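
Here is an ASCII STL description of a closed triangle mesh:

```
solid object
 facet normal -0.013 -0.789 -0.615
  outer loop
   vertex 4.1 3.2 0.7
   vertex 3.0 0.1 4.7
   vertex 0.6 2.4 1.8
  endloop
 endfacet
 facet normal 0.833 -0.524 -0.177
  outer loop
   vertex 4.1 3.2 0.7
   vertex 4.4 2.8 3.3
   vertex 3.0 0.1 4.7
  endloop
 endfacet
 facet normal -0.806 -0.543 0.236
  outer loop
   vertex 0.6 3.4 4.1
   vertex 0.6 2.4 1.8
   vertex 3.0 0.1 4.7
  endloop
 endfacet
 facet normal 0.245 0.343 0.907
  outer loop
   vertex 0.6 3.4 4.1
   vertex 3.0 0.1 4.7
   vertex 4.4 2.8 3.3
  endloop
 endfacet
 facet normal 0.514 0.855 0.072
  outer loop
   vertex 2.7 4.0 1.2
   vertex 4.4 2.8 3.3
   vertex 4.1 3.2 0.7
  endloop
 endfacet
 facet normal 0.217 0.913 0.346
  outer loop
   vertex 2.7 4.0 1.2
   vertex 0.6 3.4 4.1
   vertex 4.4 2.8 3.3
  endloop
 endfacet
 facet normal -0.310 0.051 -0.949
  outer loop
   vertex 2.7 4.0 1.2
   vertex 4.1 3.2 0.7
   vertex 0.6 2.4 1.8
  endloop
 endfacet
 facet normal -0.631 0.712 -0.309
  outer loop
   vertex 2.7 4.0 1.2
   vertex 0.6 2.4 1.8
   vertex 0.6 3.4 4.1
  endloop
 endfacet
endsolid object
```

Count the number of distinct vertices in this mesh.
6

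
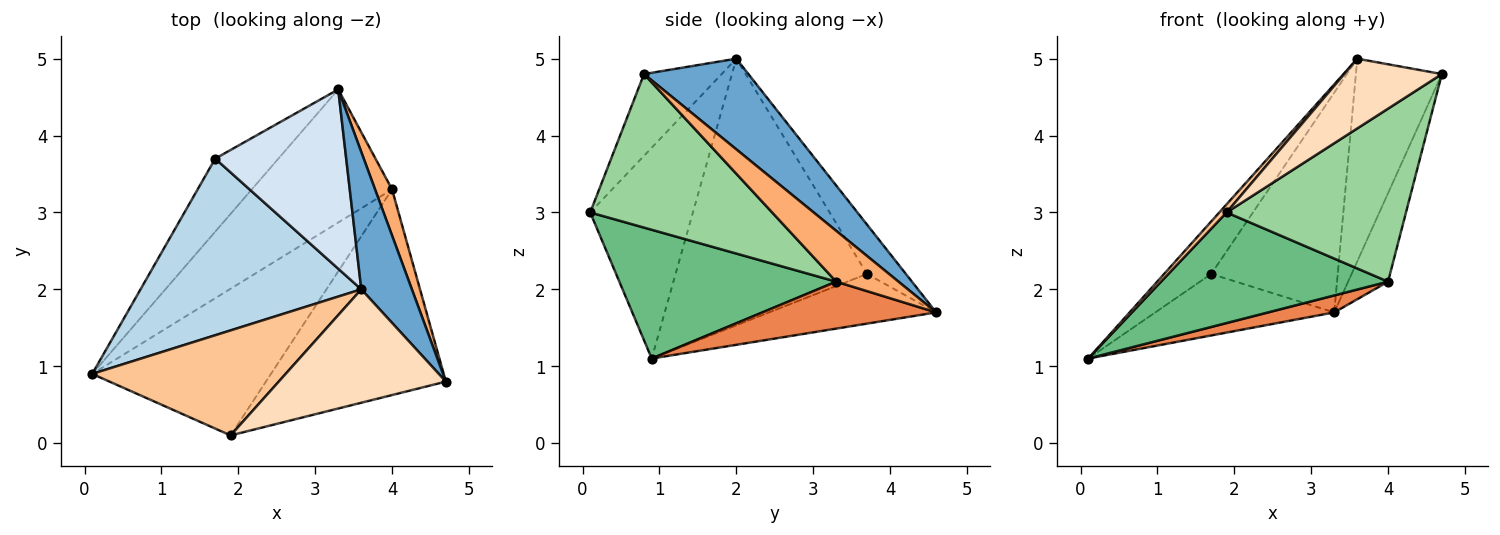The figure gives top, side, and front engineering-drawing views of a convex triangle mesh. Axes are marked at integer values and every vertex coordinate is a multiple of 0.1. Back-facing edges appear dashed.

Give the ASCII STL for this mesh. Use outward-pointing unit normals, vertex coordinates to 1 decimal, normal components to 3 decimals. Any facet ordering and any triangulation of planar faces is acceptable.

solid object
 facet normal 0.709 0.584 0.396
  outer loop
   vertex 3.6 2.0 5.0
   vertex 4.7 0.8 4.8
   vertex 3.3 4.6 1.7
  endloop
 endfacet
 facet normal -0.515 0.552 -0.656
  outer loop
   vertex 1.7 3.7 2.2
   vertex 3.3 4.6 1.7
   vertex 0.1 0.9 1.1
  endloop
 endfacet
 facet normal -0.757 0.186 0.627
  outer loop
   vertex 1.7 3.7 2.2
   vertex 0.1 0.9 1.1
   vertex 3.6 2.0 5.0
  endloop
 endfacet
 facet normal -0.232 0.754 0.615
  outer loop
   vertex 1.7 3.7 2.2
   vertex 3.6 2.0 5.0
   vertex 3.3 4.6 1.7
  endloop
 endfacet
 facet normal 0.315 -0.120 -0.941
  outer loop
   vertex 4.0 3.3 2.1
   vertex 0.1 0.9 1.1
   vertex 3.3 4.6 1.7
  endloop
 endfacet
 facet normal 0.810 0.520 0.271
  outer loop
   vertex 4.0 3.3 2.1
   vertex 3.3 4.6 1.7
   vertex 4.7 0.8 4.8
  endloop
 endfacet
 facet normal -0.736 -0.052 0.675
  outer loop
   vertex 1.9 0.1 3.0
   vertex 3.6 2.0 5.0
   vertex 0.1 0.9 1.1
  endloop
 endfacet
 facet normal -0.385 -0.484 0.786
  outer loop
   vertex 1.9 0.1 3.0
   vertex 4.7 0.8 4.8
   vertex 3.6 2.0 5.0
  endloop
 endfacet
 facet normal 0.499 -0.522 -0.692
  outer loop
   vertex 1.9 0.1 3.0
   vertex 0.1 0.9 1.1
   vertex 4.0 3.3 2.1
  endloop
 endfacet
 facet normal 0.547 -0.539 -0.641
  outer loop
   vertex 1.9 0.1 3.0
   vertex 4.0 3.3 2.1
   vertex 4.7 0.8 4.8
  endloop
 endfacet
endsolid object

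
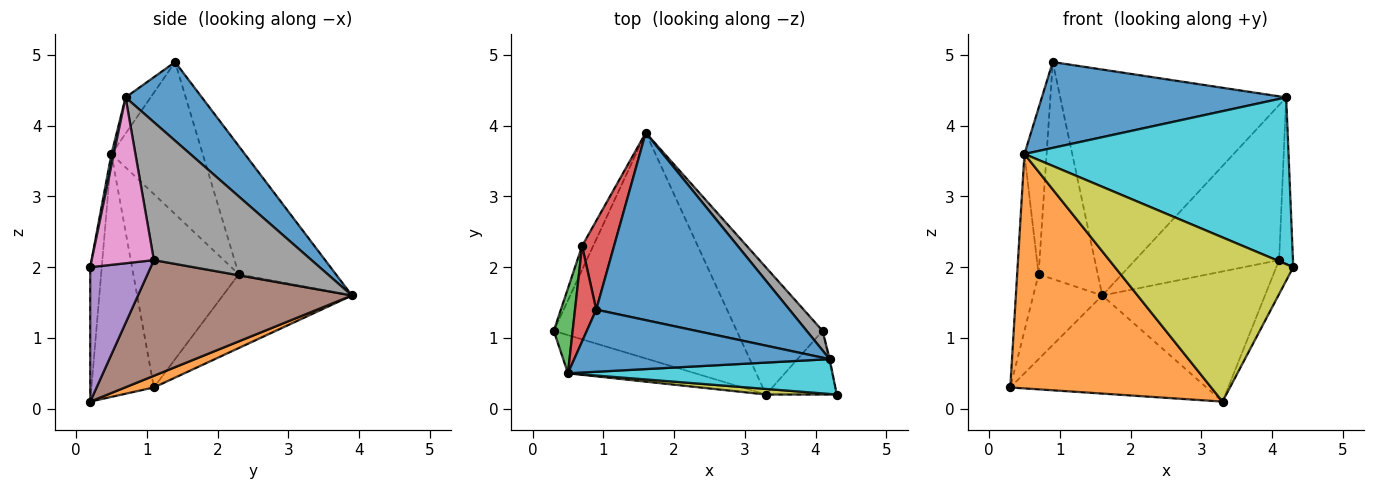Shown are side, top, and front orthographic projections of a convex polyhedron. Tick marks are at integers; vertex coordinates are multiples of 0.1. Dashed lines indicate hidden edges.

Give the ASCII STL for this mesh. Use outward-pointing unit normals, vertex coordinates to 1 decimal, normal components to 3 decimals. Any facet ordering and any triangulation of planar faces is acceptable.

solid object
 facet normal 0.252 0.745 0.618
  outer loop
   vertex 4.2 0.7 4.4
   vertex 1.6 3.9 1.6
   vertex 0.9 1.4 4.9
  endloop
 endfacet
 facet normal 0.058 0.398 -0.916
  outer loop
   vertex 3.3 0.2 0.1
   vertex 0.3 1.1 0.3
   vertex 1.6 3.9 1.6
  endloop
 endfacet
 facet normal -0.874 0.467 -0.132
  outer loop
   vertex 0.7 2.3 1.9
   vertex 1.6 3.9 1.6
   vertex 0.3 1.1 0.3
  endloop
 endfacet
 facet normal -0.835 0.509 0.208
  outer loop
   vertex 0.7 2.3 1.9
   vertex 0.9 1.4 4.9
   vertex 1.6 3.9 1.6
  endloop
 endfacet
 facet normal 0.859 0.241 -0.452
  outer loop
   vertex 4.1 1.1 2.1
   vertex 4.3 0.2 2.0
   vertex 3.3 0.2 0.1
  endloop
 endfacet
 facet normal 0.685 0.521 -0.509
  outer loop
   vertex 4.1 1.1 2.1
   vertex 3.3 0.2 0.1
   vertex 1.6 3.9 1.6
  endloop
 endfacet
 facet normal 0.976 0.217 -0.005
  outer loop
   vertex 4.1 1.1 2.1
   vertex 4.2 0.7 4.4
   vertex 4.3 0.2 2.0
  endloop
 endfacet
 facet normal 0.736 0.672 0.085
  outer loop
   vertex 4.1 1.1 2.1
   vertex 1.6 3.9 1.6
   vertex 4.2 0.7 4.4
  endloop
 endfacet
 facet normal -0.064 -0.997 0.034
  outer loop
   vertex 0.5 0.5 3.6
   vertex 3.3 0.2 0.1
   vertex 4.3 0.2 2.0
  endloop
 endfacet
 facet normal 0.009 -0.979 0.204
  outer loop
   vertex 0.5 0.5 3.6
   vertex 4.3 0.2 2.0
   vertex 4.2 0.7 4.4
  endloop
 endfacet
 facet normal -0.083 -0.807 0.584
  outer loop
   vertex 0.5 0.5 3.6
   vertex 4.2 0.7 4.4
   vertex 0.9 1.4 4.9
  endloop
 endfacet
 facet normal -0.293 -0.944 -0.154
  outer loop
   vertex 0.5 0.5 3.6
   vertex 0.3 1.1 0.3
   vertex 3.3 0.2 0.1
  endloop
 endfacet
 facet normal -0.976 0.198 0.095
  outer loop
   vertex 0.5 0.5 3.6
   vertex 0.7 2.3 1.9
   vertex 0.3 1.1 0.3
  endloop
 endfacet
 facet normal -0.963 0.234 0.134
  outer loop
   vertex 0.5 0.5 3.6
   vertex 0.9 1.4 4.9
   vertex 0.7 2.3 1.9
  endloop
 endfacet
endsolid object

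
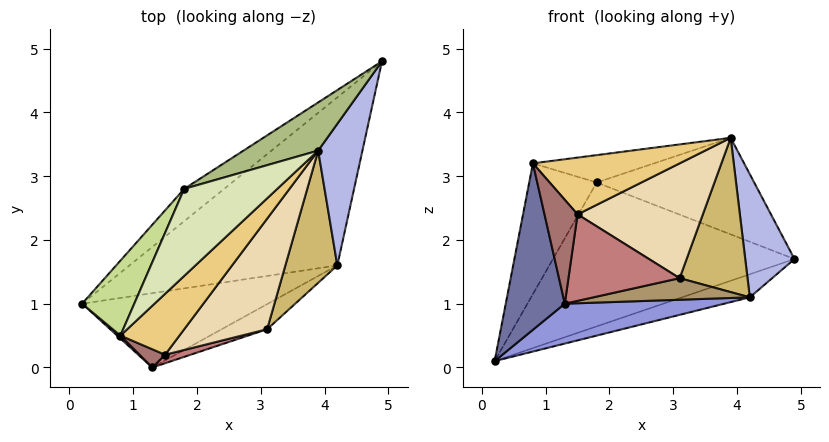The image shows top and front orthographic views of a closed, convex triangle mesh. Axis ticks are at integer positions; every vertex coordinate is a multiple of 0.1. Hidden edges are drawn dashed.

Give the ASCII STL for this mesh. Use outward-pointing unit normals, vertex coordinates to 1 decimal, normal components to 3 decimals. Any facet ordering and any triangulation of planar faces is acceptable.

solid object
 facet normal -0.678 -0.735 0.013
  outer loop
   vertex 0.8 0.5 3.2
   vertex 0.2 1.0 0.1
   vertex 1.3 0.0 1.0
  endloop
 endfacet
 facet normal 0.222 0.133 -0.966
  outer loop
   vertex 4.2 1.6 1.1
   vertex 0.2 1.0 0.1
   vertex 4.9 4.8 1.7
  endloop
 endfacet
 facet normal 0.280 -0.454 -0.846
  outer loop
   vertex 4.2 1.6 1.1
   vertex 1.3 0.0 1.0
   vertex 0.2 1.0 0.1
  endloop
 endfacet
 facet normal 0.920 -0.257 0.295
  outer loop
   vertex 4.2 1.6 1.1
   vertex 4.9 4.8 1.7
   vertex 3.9 3.4 3.6
  endloop
 endfacet
 facet normal -0.581 0.794 -0.178
  outer loop
   vertex 1.8 2.8 2.9
   vertex 4.9 4.8 1.7
   vertex 0.2 1.0 0.1
  endloop
 endfacet
 facet normal -0.375 0.830 0.414
  outer loop
   vertex 1.8 2.8 2.9
   vertex 3.9 3.4 3.6
   vertex 4.9 4.8 1.7
  endloop
 endfacet
 facet normal -0.879 0.413 0.237
  outer loop
   vertex 1.8 2.8 2.9
   vertex 0.2 1.0 0.1
   vertex 0.8 0.5 3.2
  endloop
 endfacet
 facet normal -0.374 0.278 0.885
  outer loop
   vertex 1.8 2.8 2.9
   vertex 0.8 0.5 3.2
   vertex 3.9 3.4 3.6
  endloop
 endfacet
 facet normal 0.360 -0.608 -0.707
  outer loop
   vertex 3.1 0.6 1.4
   vertex 1.3 0.0 1.0
   vertex 4.2 1.6 1.1
  endloop
 endfacet
 facet normal 0.655 -0.573 0.492
  outer loop
   vertex 3.1 0.6 1.4
   vertex 4.2 1.6 1.1
   vertex 3.9 3.4 3.6
  endloop
 endfacet
 facet normal 0.478 -0.599 0.643
  outer loop
   vertex 1.5 0.2 2.4
   vertex 3.9 3.4 3.6
   vertex 0.8 0.5 3.2
  endloop
 endfacet
 facet normal 0.523 -0.614 0.591
  outer loop
   vertex 1.5 0.2 2.4
   vertex 3.1 0.6 1.4
   vertex 3.9 3.4 3.6
  endloop
 endfacet
 facet normal -0.219 -0.961 0.169
  outer loop
   vertex 1.5 0.2 2.4
   vertex 0.8 0.5 3.2
   vertex 1.3 0.0 1.0
  endloop
 endfacet
 facet normal 0.296 -0.951 0.093
  outer loop
   vertex 1.5 0.2 2.4
   vertex 1.3 0.0 1.0
   vertex 3.1 0.6 1.4
  endloop
 endfacet
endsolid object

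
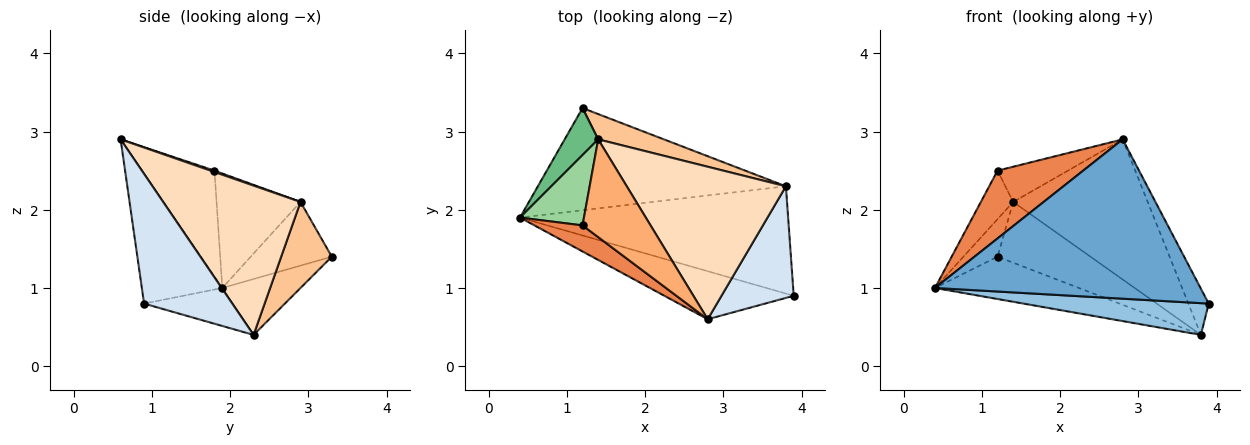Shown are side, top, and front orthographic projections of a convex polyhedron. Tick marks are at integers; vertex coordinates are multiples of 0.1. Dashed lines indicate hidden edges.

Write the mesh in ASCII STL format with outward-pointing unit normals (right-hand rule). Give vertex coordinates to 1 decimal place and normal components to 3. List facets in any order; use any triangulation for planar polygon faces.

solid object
 facet normal -0.279 -0.920 -0.277
  outer loop
   vertex 2.8 0.6 2.9
   vertex 0.4 1.9 1.0
   vertex 3.9 0.9 0.8
  endloop
 endfacet
 facet normal -0.135 -0.281 -0.950
  outer loop
   vertex 3.8 2.3 0.4
   vertex 3.9 0.9 0.8
   vertex 0.4 1.9 1.0
  endloop
 endfacet
 facet normal -0.204 0.375 -0.904
  outer loop
   vertex 3.8 2.3 0.4
   vertex 0.4 1.9 1.0
   vertex 1.2 3.3 1.4
  endloop
 endfacet
 facet normal 0.857 0.197 0.477
  outer loop
   vertex 3.8 2.3 0.4
   vertex 2.8 0.6 2.9
   vertex 3.9 0.9 0.8
  endloop
 endfacet
 facet normal -0.620 -0.732 0.282
  outer loop
   vertex 1.2 1.8 2.5
   vertex 0.4 1.9 1.0
   vertex 2.8 0.6 2.9
  endloop
 endfacet
 facet normal 0.019 0.339 0.941
  outer loop
   vertex 1.4 2.9 2.1
   vertex 1.2 1.8 2.5
   vertex 2.8 0.6 2.9
  endloop
 endfacet
 facet normal 0.449 0.825 0.343
  outer loop
   vertex 1.4 2.9 2.1
   vertex 3.8 2.3 0.4
   vertex 1.2 3.3 1.4
  endloop
 endfacet
 facet normal 0.568 0.557 0.606
  outer loop
   vertex 1.4 2.9 2.1
   vertex 2.8 0.6 2.9
   vertex 3.8 2.3 0.4
  endloop
 endfacet
 facet normal -0.829 0.349 0.436
  outer loop
   vertex 1.4 2.9 2.1
   vertex 1.2 3.3 1.4
   vertex 0.4 1.9 1.0
  endloop
 endfacet
 facet normal -0.827 0.319 0.463
  outer loop
   vertex 1.4 2.9 2.1
   vertex 0.4 1.9 1.0
   vertex 1.2 1.8 2.5
  endloop
 endfacet
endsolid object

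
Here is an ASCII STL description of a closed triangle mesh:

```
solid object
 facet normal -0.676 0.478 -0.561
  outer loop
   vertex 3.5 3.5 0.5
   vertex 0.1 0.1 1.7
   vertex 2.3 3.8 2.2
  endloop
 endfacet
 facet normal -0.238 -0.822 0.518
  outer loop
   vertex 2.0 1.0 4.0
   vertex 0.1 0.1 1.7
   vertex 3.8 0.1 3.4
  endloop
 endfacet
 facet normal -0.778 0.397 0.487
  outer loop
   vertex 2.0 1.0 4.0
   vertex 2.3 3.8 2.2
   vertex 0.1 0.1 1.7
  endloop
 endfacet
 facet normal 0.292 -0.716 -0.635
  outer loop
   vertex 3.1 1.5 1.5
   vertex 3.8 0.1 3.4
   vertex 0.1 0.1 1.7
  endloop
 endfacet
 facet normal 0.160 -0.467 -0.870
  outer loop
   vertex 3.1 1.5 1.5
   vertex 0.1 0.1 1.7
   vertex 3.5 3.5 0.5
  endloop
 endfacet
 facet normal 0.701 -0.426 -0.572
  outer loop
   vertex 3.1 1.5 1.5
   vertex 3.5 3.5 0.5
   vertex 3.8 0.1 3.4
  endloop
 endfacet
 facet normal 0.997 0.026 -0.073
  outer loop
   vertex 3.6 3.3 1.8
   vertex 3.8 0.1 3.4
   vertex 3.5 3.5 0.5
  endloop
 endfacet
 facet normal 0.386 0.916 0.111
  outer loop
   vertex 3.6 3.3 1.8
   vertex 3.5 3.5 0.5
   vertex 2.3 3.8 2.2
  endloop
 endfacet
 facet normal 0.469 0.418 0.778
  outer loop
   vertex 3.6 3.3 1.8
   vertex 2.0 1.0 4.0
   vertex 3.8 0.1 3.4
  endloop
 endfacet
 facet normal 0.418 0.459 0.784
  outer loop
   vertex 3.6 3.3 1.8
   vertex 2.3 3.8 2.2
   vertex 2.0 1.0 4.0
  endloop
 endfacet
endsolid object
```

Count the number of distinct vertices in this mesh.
7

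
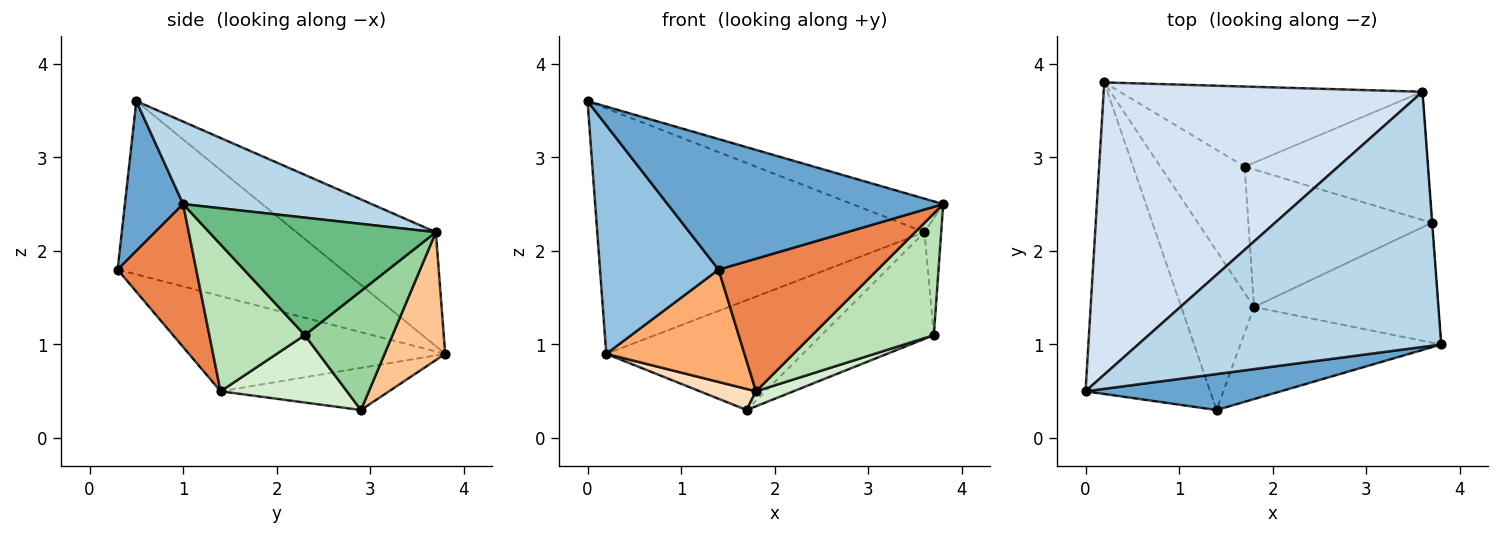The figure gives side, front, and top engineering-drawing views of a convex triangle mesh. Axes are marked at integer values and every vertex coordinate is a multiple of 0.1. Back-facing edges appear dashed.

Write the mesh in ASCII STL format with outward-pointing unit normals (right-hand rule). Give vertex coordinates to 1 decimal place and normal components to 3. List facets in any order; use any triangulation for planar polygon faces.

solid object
 facet normal 0.200 -0.945 0.260
  outer loop
   vertex 1.4 0.3 1.8
   vertex 3.8 1.0 2.5
   vertex 0.0 0.5 3.6
  endloop
 endfacet
 facet normal -0.746 -0.394 -0.537
  outer loop
   vertex 1.4 0.3 1.8
   vertex 0.0 0.5 3.6
   vertex 0.2 3.8 0.9
  endloop
 endfacet
 facet normal 0.261 0.126 0.957
  outer loop
   vertex 3.6 3.7 2.2
   vertex 0.0 0.5 3.6
   vertex 3.8 1.0 2.5
  endloop
 endfacet
 facet normal -0.264 0.620 0.739
  outer loop
   vertex 3.6 3.7 2.2
   vertex 0.2 3.8 0.9
   vertex 0.0 0.5 3.6
  endloop
 endfacet
 facet normal 0.376 -0.761 -0.528
  outer loop
   vertex 1.8 1.4 0.5
   vertex 3.8 1.0 2.5
   vertex 1.4 0.3 1.8
  endloop
 endfacet
 facet normal -0.730 -0.394 -0.558
  outer loop
   vertex 1.8 1.4 0.5
   vertex 1.4 0.3 1.8
   vertex 0.2 3.8 0.9
  endloop
 endfacet
 facet normal 0.242 0.784 -0.572
  outer loop
   vertex 1.7 2.9 0.3
   vertex 0.2 3.8 0.9
   vertex 3.6 3.7 2.2
  endloop
 endfacet
 facet normal -0.442 -0.147 -0.885
  outer loop
   vertex 1.7 2.9 0.3
   vertex 1.8 1.4 0.5
   vertex 0.2 3.8 0.9
  endloop
 endfacet
 facet normal 0.997 0.074 -0.003
  outer loop
   vertex 3.7 2.3 1.1
   vertex 3.6 3.7 2.2
   vertex 3.8 1.0 2.5
  endloop
 endfacet
 facet normal 0.447 0.572 -0.688
  outer loop
   vertex 3.7 2.3 1.1
   vertex 1.7 2.9 0.3
   vertex 3.6 3.7 2.2
  endloop
 endfacet
 facet normal 0.488 -0.622 -0.612
  outer loop
   vertex 3.7 2.3 1.1
   vertex 3.8 1.0 2.5
   vertex 1.8 1.4 0.5
  endloop
 endfacet
 facet normal 0.343 -0.102 -0.934
  outer loop
   vertex 3.7 2.3 1.1
   vertex 1.8 1.4 0.5
   vertex 1.7 2.9 0.3
  endloop
 endfacet
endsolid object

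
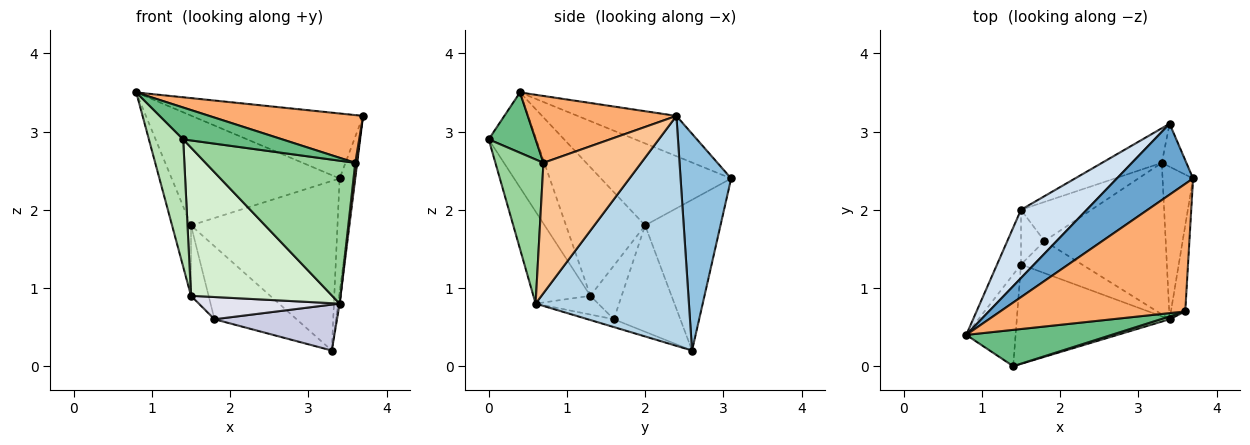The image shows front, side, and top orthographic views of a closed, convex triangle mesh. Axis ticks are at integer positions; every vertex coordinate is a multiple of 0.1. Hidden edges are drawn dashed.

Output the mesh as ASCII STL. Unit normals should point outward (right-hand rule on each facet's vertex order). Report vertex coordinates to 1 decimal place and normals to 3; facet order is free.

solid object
 facet normal -0.363 0.629 0.687
  outer loop
   vertex 3.4 3.1 2.4
   vertex 0.8 0.4 3.5
   vertex 3.7 2.4 3.2
  endloop
 endfacet
 facet normal 0.952 0.285 -0.108
  outer loop
   vertex 3.3 2.6 0.2
   vertex 3.4 3.1 2.4
   vertex 3.7 2.4 3.2
  endloop
 endfacet
 facet normal 0.991 0.010 -0.131
  outer loop
   vertex 3.4 0.6 0.8
   vertex 3.3 2.6 0.2
   vertex 3.7 2.4 3.2
  endloop
 endfacet
 facet normal -0.550 0.709 0.441
  outer loop
   vertex 1.5 2.0 1.8
   vertex 0.8 0.4 3.5
   vertex 3.4 3.1 2.4
  endloop
 endfacet
 facet normal -0.450 0.875 -0.178
  outer loop
   vertex 1.5 2.0 1.8
   vertex 3.4 3.1 2.4
   vertex 3.3 2.6 0.2
  endloop
 endfacet
 facet normal 0.321 -0.332 0.887
  outer loop
   vertex 3.6 0.7 2.6
   vertex 3.7 2.4 3.2
   vertex 0.8 0.4 3.5
  endloop
 endfacet
 facet normal 0.994 -0.020 -0.109
  outer loop
   vertex 3.6 0.7 2.6
   vertex 3.4 0.6 0.8
   vertex 3.7 2.4 3.2
  endloop
 endfacet
 facet normal -0.957 0.229 -0.178
  outer loop
   vertex 1.5 1.3 0.9
   vertex 0.8 0.4 3.5
   vertex 1.5 2.0 1.8
  endloop
 endfacet
 facet normal 0.298 -0.629 0.718
  outer loop
   vertex 1.4 0.0 2.9
   vertex 3.6 0.7 2.6
   vertex 0.8 0.4 3.5
  endloop
 endfacet
 facet normal 0.305 -0.952 0.019
  outer loop
   vertex 1.4 0.0 2.9
   vertex 3.4 0.6 0.8
   vertex 3.6 0.7 2.6
  endloop
 endfacet
 facet normal -0.747 -0.539 -0.388
  outer loop
   vertex 1.4 0.0 2.9
   vertex 0.8 0.4 3.5
   vertex 1.5 1.3 0.9
  endloop
 endfacet
 facet normal -0.318 -0.788 -0.528
  outer loop
   vertex 1.4 0.0 2.9
   vertex 1.5 1.3 0.9
   vertex 3.4 0.6 0.8
  endloop
 endfacet
 facet normal -0.581 0.718 -0.384
  outer loop
   vertex 1.8 1.6 0.6
   vertex 1.5 2.0 1.8
   vertex 3.3 2.6 0.2
  endloop
 endfacet
 facet normal -0.814 0.458 -0.356
  outer loop
   vertex 1.8 1.6 0.6
   vertex 1.5 1.3 0.9
   vertex 1.5 2.0 1.8
  endloop
 endfacet
 facet normal -0.062 -0.290 -0.955
  outer loop
   vertex 1.8 1.6 0.6
   vertex 3.3 2.6 0.2
   vertex 3.4 0.6 0.8
  endloop
 endfacet
 facet normal -0.245 -0.552 -0.797
  outer loop
   vertex 1.8 1.6 0.6
   vertex 3.4 0.6 0.8
   vertex 1.5 1.3 0.9
  endloop
 endfacet
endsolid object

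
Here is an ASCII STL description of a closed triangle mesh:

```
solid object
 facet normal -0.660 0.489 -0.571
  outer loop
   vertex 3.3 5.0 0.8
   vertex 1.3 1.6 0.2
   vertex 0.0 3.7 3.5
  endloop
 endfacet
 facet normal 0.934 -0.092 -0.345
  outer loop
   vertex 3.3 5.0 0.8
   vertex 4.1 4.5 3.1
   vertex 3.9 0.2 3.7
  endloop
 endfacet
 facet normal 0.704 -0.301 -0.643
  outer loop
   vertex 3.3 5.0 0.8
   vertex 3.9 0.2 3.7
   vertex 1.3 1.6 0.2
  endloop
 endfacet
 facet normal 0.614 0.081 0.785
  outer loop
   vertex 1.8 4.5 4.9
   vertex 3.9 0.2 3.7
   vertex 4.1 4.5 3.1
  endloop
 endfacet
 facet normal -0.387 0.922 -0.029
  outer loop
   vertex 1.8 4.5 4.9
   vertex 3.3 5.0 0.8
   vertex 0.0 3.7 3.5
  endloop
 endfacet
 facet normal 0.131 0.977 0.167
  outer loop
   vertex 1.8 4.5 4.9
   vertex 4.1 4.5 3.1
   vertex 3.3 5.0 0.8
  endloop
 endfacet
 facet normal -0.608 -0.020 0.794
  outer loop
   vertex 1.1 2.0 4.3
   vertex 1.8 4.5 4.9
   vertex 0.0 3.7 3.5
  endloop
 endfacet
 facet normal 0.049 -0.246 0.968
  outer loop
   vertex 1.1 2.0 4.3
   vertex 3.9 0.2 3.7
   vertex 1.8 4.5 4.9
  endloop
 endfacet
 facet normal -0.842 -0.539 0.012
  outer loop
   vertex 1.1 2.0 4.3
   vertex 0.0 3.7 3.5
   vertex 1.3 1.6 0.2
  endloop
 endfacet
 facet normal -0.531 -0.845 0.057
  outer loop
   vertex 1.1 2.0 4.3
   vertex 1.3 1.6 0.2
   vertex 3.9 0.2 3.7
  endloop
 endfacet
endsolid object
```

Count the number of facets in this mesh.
10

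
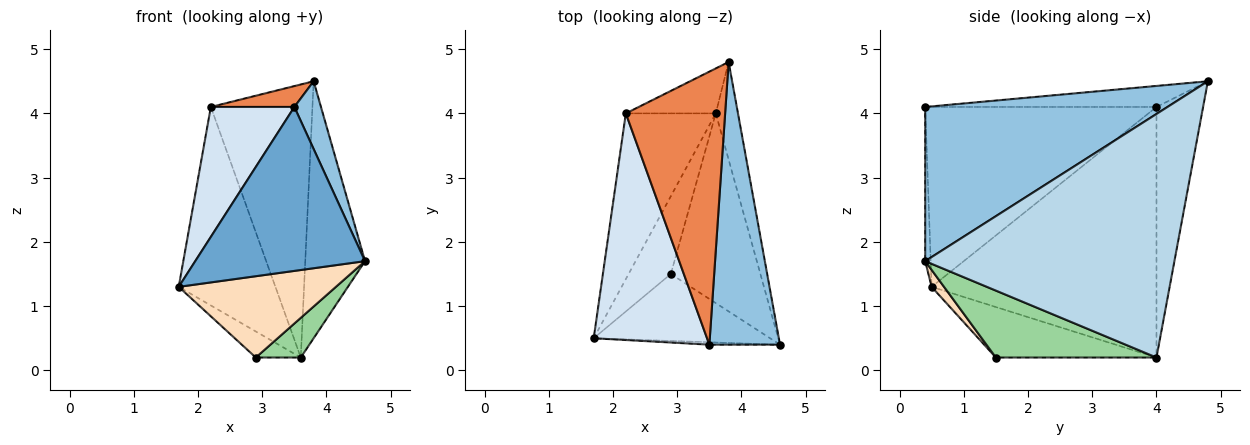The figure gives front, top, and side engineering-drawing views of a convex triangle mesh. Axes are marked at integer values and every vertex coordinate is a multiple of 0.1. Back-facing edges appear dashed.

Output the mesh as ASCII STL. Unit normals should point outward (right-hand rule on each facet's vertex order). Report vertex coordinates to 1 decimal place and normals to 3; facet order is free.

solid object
 facet normal -0.032 -0.999 -0.015
  outer loop
   vertex 3.5 0.4 4.1
   vertex 1.7 0.5 1.3
   vertex 4.6 0.4 1.7
  endloop
 endfacet
 facet normal 0.905 -0.099 0.415
  outer loop
   vertex 3.5 0.4 4.1
   vertex 4.6 0.4 1.7
   vertex 3.8 4.8 4.5
  endloop
 endfacet
 facet normal 0.969 0.232 -0.088
  outer loop
   vertex 3.6 4.0 0.2
   vertex 3.8 4.8 4.5
   vertex 4.6 0.4 1.7
  endloop
 endfacet
 facet normal -0.809 -0.292 0.510
  outer loop
   vertex 2.2 4.0 4.1
   vertex 1.7 0.5 1.3
   vertex 3.5 0.4 4.1
  endloop
 endfacet
 facet normal -0.207 -0.075 0.976
  outer loop
   vertex 2.2 4.0 4.1
   vertex 3.5 0.4 4.1
   vertex 3.8 4.8 4.5
  endloop
 endfacet
 facet normal -0.872 0.375 -0.313
  outer loop
   vertex 2.2 4.0 4.1
   vertex 3.6 4.0 0.2
   vertex 1.7 0.5 1.3
  endloop
 endfacet
 facet normal -0.412 0.899 -0.148
  outer loop
   vertex 2.2 4.0 4.1
   vertex 3.8 4.8 4.5
   vertex 3.6 4.0 0.2
  endloop
 endfacet
 facet normal 0.061 -0.771 -0.634
  outer loop
   vertex 2.9 1.5 0.2
   vertex 4.6 0.4 1.7
   vertex 1.7 0.5 1.3
  endloop
 endfacet
 facet normal -0.750 0.210 -0.627
  outer loop
   vertex 2.9 1.5 0.2
   vertex 1.7 0.5 1.3
   vertex 3.6 4.0 0.2
  endloop
 endfacet
 facet normal 0.590 -0.165 -0.790
  outer loop
   vertex 2.9 1.5 0.2
   vertex 3.6 4.0 0.2
   vertex 4.6 0.4 1.7
  endloop
 endfacet
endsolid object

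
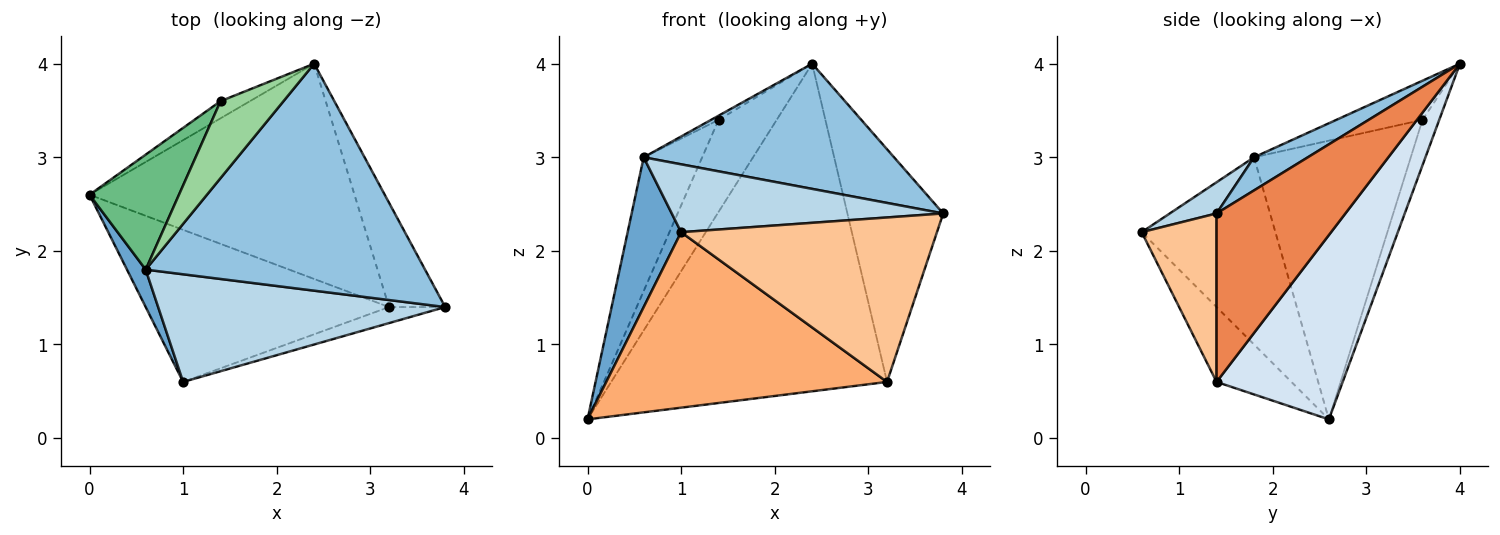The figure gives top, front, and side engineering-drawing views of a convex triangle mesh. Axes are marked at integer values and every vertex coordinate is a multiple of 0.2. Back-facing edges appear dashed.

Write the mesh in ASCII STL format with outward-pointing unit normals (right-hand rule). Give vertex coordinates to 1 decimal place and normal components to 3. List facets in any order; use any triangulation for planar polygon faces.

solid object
 facet normal -0.925 -0.370 0.092
  outer loop
   vertex 0.6 1.8 3.0
   vertex 0.0 2.6 0.2
   vertex 1.0 0.6 2.2
  endloop
 endfacet
 facet normal 0.103 -0.480 0.871
  outer loop
   vertex 0.6 1.8 3.0
   vertex 3.8 1.4 2.4
   vertex 2.4 4.0 4.0
  endloop
 endfacet
 facet normal 0.092 -0.531 0.842
  outer loop
   vertex 0.6 1.8 3.0
   vertex 1.0 0.6 2.2
   vertex 3.8 1.4 2.4
  endloop
 endfacet
 facet normal 0.357 0.781 -0.513
  outer loop
   vertex 3.2 1.4 0.6
   vertex 0.0 2.6 0.2
   vertex 2.4 4.0 4.0
  endloop
 endfacet
 facet normal 0.775 0.576 -0.258
  outer loop
   vertex 3.2 1.4 0.6
   vertex 2.4 4.0 4.0
   vertex 3.8 1.4 2.4
  endloop
 endfacet
 facet normal -0.198 -0.741 -0.642
  outer loop
   vertex 3.2 1.4 0.6
   vertex 1.0 0.6 2.2
   vertex 0.0 2.6 0.2
  endloop
 endfacet
 facet normal 0.280 -0.956 -0.093
  outer loop
   vertex 3.2 1.4 0.6
   vertex 3.8 1.4 2.4
   vertex 1.0 0.6 2.2
  endloop
 endfacet
 facet normal -0.273 0.946 -0.176
  outer loop
   vertex 1.4 3.6 3.4
   vertex 2.4 4.0 4.0
   vertex 0.0 2.6 0.2
  endloop
 endfacet
 facet normal -0.897 0.335 0.288
  outer loop
   vertex 1.4 3.6 3.4
   vertex 0.0 2.6 0.2
   vertex 0.6 1.8 3.0
  endloop
 endfacet
 facet normal -0.527 0.046 0.848
  outer loop
   vertex 1.4 3.6 3.4
   vertex 0.6 1.8 3.0
   vertex 2.4 4.0 4.0
  endloop
 endfacet
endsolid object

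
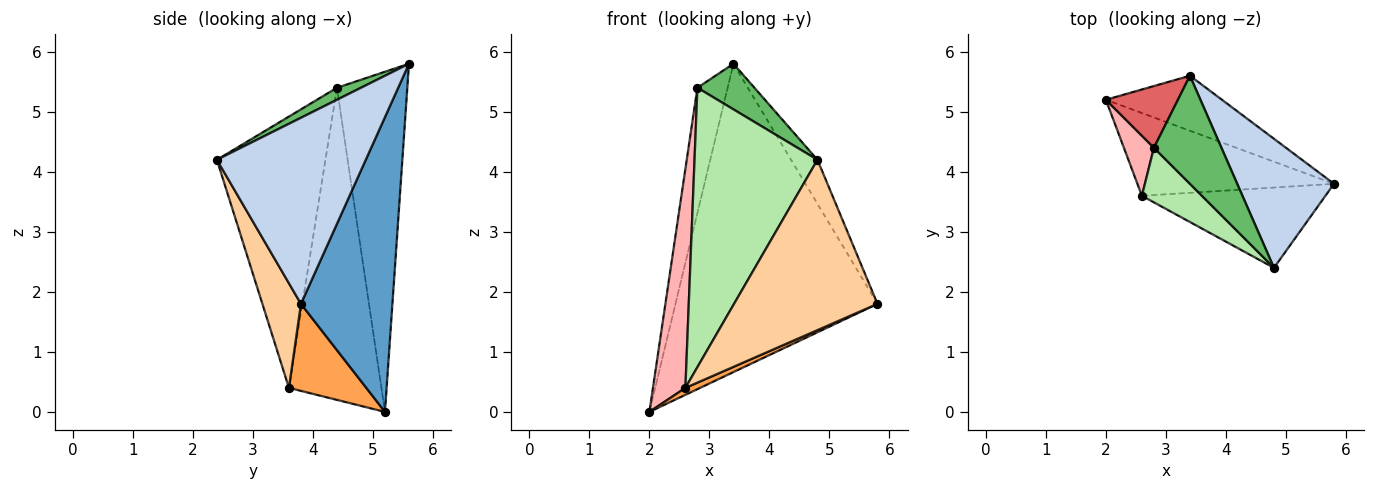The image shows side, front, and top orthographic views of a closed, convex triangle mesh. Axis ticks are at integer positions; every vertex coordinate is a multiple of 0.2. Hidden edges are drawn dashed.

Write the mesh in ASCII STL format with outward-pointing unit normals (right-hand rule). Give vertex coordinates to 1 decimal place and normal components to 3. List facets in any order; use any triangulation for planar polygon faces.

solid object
 facet normal 0.407 0.899 -0.160
  outer loop
   vertex 3.4 5.6 5.8
   vertex 5.8 3.8 1.8
   vertex 2.0 5.2 0.0
  endloop
 endfacet
 facet normal 0.876 0.155 0.456
  outer loop
   vertex 3.4 5.6 5.8
   vertex 4.8 2.4 4.2
   vertex 5.8 3.8 1.8
  endloop
 endfacet
 facet normal 0.404 -0.077 -0.912
  outer loop
   vertex 2.6 3.6 0.4
   vertex 2.0 5.2 0.0
   vertex 5.8 3.8 1.8
  endloop
 endfacet
 facet normal 0.236 -0.879 -0.414
  outer loop
   vertex 2.6 3.6 0.4
   vertex 5.8 3.8 1.8
   vertex 4.8 2.4 4.2
  endloop
 endfacet
 facet normal 0.162 -0.384 0.909
  outer loop
   vertex 2.8 4.4 5.4
   vertex 4.8 2.4 4.2
   vertex 3.4 5.6 5.8
  endloop
 endfacet
 facet normal -0.655 -0.742 0.145
  outer loop
   vertex 2.8 4.4 5.4
   vertex 2.6 3.6 0.4
   vertex 4.8 2.4 4.2
  endloop
 endfacet
 facet normal -0.902 0.387 0.191
  outer loop
   vertex 2.8 4.4 5.4
   vertex 3.4 5.6 5.8
   vertex 2.0 5.2 0.0
  endloop
 endfacet
 facet normal -0.940 -0.330 0.090
  outer loop
   vertex 2.8 4.4 5.4
   vertex 2.0 5.2 0.0
   vertex 2.6 3.6 0.4
  endloop
 endfacet
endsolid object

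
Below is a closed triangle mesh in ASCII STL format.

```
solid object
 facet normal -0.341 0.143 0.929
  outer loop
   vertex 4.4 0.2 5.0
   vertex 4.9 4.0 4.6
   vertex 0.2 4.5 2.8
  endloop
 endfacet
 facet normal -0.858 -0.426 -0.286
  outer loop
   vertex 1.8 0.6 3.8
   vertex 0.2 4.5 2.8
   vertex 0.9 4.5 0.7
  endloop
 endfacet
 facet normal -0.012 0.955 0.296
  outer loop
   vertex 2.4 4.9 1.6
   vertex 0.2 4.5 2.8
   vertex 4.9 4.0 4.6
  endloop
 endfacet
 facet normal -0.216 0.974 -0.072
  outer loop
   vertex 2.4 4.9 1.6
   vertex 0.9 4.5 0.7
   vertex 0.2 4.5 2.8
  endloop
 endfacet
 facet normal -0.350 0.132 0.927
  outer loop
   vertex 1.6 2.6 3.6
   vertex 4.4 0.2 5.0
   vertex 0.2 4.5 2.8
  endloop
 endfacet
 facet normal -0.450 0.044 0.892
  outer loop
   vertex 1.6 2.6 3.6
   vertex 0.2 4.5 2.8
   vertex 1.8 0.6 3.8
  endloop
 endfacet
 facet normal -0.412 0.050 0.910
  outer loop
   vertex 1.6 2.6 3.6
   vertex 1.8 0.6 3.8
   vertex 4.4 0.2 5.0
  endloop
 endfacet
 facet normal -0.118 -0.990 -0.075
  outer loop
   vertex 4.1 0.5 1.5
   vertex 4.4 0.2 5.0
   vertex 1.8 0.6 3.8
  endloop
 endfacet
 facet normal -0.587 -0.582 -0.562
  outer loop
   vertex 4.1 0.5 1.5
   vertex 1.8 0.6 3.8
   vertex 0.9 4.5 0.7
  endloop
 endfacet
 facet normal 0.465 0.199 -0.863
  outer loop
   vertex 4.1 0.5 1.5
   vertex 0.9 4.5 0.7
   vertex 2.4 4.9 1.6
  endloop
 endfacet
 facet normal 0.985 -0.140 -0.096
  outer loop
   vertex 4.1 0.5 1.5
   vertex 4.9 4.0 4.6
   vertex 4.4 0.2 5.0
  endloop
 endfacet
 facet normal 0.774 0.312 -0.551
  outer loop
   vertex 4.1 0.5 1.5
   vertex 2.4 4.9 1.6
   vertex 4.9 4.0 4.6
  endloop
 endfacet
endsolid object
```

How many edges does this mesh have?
18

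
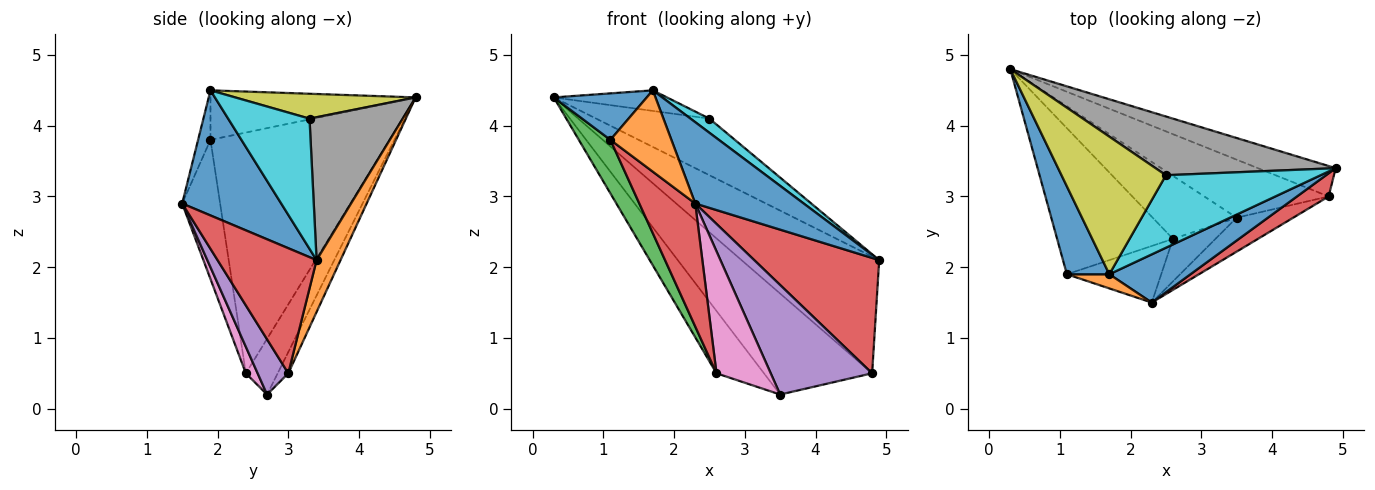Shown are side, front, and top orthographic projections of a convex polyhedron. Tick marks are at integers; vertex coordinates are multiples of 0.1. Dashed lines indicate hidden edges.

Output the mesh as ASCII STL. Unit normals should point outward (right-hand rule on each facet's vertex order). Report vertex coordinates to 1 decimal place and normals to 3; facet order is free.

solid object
 facet normal 0.618 -0.677 0.401
  outer loop
   vertex 1.7 1.9 4.5
   vertex 2.3 1.5 2.9
   vertex 4.9 3.4 2.1
  endloop
 endfacet
 facet normal 0.166 0.954 -0.249
  outer loop
   vertex 4.8 3.0 0.5
   vertex 0.3 4.8 4.4
   vertex 4.9 3.4 2.1
  endloop
 endfacet
 facet normal -0.085 0.864 -0.497
  outer loop
   vertex 4.8 3.0 0.5
   vertex 3.5 2.7 0.2
   vertex 0.3 4.8 4.4
  endloop
 endfacet
 facet normal 0.614 -0.774 0.155
  outer loop
   vertex 4.8 3.0 0.5
   vertex 4.9 3.4 2.1
   vertex 2.3 1.5 2.9
  endloop
 endfacet
 facet normal 0.277 -0.918 -0.285
  outer loop
   vertex 4.8 3.0 0.5
   vertex 2.3 1.5 2.9
   vertex 3.5 2.7 0.2
  endloop
 endfacet
 facet normal -0.426 0.636 -0.643
  outer loop
   vertex 2.6 2.4 0.5
   vertex 0.3 4.8 4.4
   vertex 3.5 2.7 0.2
  endloop
 endfacet
 facet normal 0.201 -0.925 -0.322
  outer loop
   vertex 2.6 2.4 0.5
   vertex 3.5 2.7 0.2
   vertex 2.3 1.5 2.9
  endloop
 endfacet
 facet normal 0.496 0.602 0.625
  outer loop
   vertex 2.5 3.3 4.1
   vertex 4.9 3.4 2.1
   vertex 0.3 4.8 4.4
  endloop
 endfacet
 facet normal 0.229 0.144 0.963
  outer loop
   vertex 2.5 3.3 4.1
   vertex 0.3 4.8 4.4
   vertex 1.7 1.9 4.5
  endloop
 endfacet
 facet normal 0.637 -0.148 0.757
  outer loop
   vertex 2.5 3.3 4.1
   vertex 1.7 1.9 4.5
   vertex 4.9 3.4 2.1
  endloop
 endfacet
 facet normal -0.718 -0.325 0.615
  outer loop
   vertex 1.1 1.9 3.8
   vertex 1.7 1.9 4.5
   vertex 0.3 4.8 4.4
  endloop
 endfacet
 facet normal -0.196 -0.966 0.168
  outer loop
   vertex 1.1 1.9 3.8
   vertex 2.3 1.5 2.9
   vertex 1.7 1.9 4.5
  endloop
 endfacet
 facet normal -0.890 -0.157 -0.428
  outer loop
   vertex 1.1 1.9 3.8
   vertex 0.3 4.8 4.4
   vertex 2.6 2.4 0.5
  endloop
 endfacet
 facet normal -0.525 -0.774 -0.356
  outer loop
   vertex 1.1 1.9 3.8
   vertex 2.6 2.4 0.5
   vertex 2.3 1.5 2.9
  endloop
 endfacet
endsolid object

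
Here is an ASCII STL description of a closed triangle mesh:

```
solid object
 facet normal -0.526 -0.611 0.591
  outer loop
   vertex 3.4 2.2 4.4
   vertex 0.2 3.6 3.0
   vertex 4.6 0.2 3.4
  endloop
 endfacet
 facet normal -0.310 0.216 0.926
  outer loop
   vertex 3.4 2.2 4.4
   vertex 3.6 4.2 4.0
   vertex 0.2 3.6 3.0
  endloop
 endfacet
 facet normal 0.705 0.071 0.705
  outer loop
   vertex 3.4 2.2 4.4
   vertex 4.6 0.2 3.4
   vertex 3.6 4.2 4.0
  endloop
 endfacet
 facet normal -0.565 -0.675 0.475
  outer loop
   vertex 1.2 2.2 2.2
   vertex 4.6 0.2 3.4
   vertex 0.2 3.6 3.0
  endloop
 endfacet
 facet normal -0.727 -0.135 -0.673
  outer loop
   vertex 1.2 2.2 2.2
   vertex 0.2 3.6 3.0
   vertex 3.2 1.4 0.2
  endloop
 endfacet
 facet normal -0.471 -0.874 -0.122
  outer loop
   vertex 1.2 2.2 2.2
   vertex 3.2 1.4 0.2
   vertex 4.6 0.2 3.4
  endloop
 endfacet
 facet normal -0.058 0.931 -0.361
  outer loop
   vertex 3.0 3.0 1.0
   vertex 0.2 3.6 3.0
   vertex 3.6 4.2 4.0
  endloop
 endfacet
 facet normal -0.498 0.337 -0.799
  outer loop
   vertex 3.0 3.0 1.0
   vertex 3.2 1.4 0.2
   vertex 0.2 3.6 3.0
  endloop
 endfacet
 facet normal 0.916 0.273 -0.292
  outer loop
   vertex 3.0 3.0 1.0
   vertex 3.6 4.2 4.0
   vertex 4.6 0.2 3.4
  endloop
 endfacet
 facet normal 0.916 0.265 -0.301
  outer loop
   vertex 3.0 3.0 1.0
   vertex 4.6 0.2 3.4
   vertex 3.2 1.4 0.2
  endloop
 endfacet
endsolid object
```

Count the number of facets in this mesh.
10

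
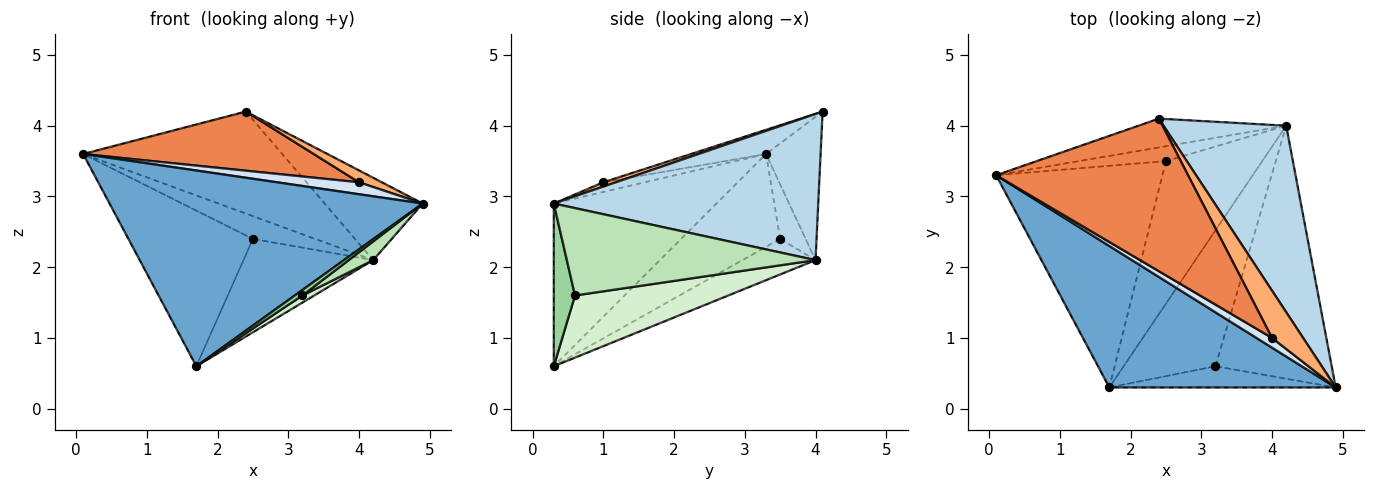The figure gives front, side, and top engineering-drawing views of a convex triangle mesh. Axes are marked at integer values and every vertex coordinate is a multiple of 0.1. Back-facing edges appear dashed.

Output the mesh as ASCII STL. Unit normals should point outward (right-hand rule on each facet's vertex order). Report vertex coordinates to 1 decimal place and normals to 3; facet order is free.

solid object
 facet normal -0.388 -0.747 0.540
  outer loop
   vertex 1.7 0.3 0.6
   vertex 4.9 0.3 2.9
   vertex 0.1 3.3 3.6
  endloop
 endfacet
 facet normal -0.255 0.930 -0.263
  outer loop
   vertex 4.2 4.0 2.1
   vertex 0.1 3.3 3.6
   vertex 2.4 4.1 4.2
  endloop
 endfacet
 facet normal 0.737 0.273 0.619
  outer loop
   vertex 4.2 4.0 2.1
   vertex 2.4 4.1 4.2
   vertex 4.9 0.3 2.9
  endloop
 endfacet
 facet normal -0.365 -0.722 0.588
  outer loop
   vertex 4.0 1.0 3.2
   vertex 0.1 3.3 3.6
   vertex 4.9 0.3 2.9
  endloop
 endfacet
 facet normal -0.117 -0.359 0.926
  outer loop
   vertex 4.0 1.0 3.2
   vertex 2.4 4.1 4.2
   vertex 0.1 3.3 3.6
  endloop
 endfacet
 facet normal 0.132 -0.242 0.961
  outer loop
   vertex 4.0 1.0 3.2
   vertex 4.9 0.3 2.9
   vertex 2.4 4.1 4.2
  endloop
 endfacet
 facet normal -0.416 0.523 -0.744
  outer loop
   vertex 2.5 3.5 2.4
   vertex 1.7 0.3 0.6
   vertex 0.1 3.3 3.6
  endloop
 endfacet
 facet normal -0.324 0.793 -0.516
  outer loop
   vertex 2.5 3.5 2.4
   vertex 0.1 3.3 3.6
   vertex 4.2 4.0 2.1
  endloop
 endfacet
 facet normal -0.295 0.523 -0.799
  outer loop
   vertex 2.5 3.5 2.4
   vertex 4.2 4.0 2.1
   vertex 1.7 0.3 0.6
  endloop
 endfacet
 facet normal 0.571 -0.207 -0.794
  outer loop
   vertex 3.2 0.6 1.6
   vertex 4.9 0.3 2.9
   vertex 1.7 0.3 0.6
  endloop
 endfacet
 facet normal 0.600 -0.059 -0.798
  outer loop
   vertex 3.2 0.6 1.6
   vertex 4.2 4.0 2.1
   vertex 4.9 0.3 2.9
  endloop
 endfacet
 facet normal 0.560 -0.043 -0.827
  outer loop
   vertex 3.2 0.6 1.6
   vertex 1.7 0.3 0.6
   vertex 4.2 4.0 2.1
  endloop
 endfacet
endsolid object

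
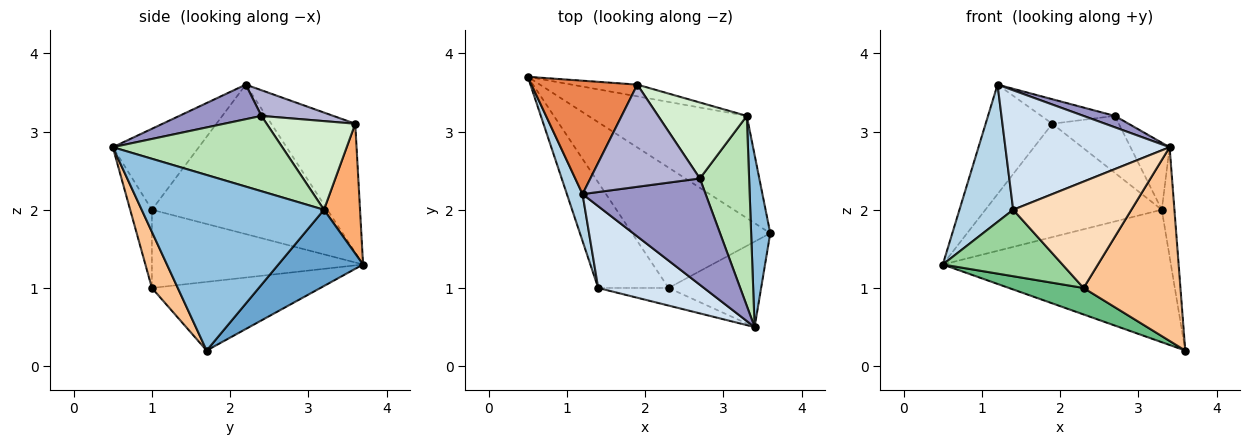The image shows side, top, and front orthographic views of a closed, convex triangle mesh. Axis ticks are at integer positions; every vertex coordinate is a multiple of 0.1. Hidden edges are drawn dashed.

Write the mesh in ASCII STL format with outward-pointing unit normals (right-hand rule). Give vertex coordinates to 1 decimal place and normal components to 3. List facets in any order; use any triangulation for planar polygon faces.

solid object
 facet normal 0.282 0.760 -0.586
  outer loop
   vertex 3.3 3.2 2.0
   vertex 3.6 1.7 0.2
   vertex 0.5 3.7 1.3
  endloop
 endfacet
 facet normal 0.992 0.069 0.108
  outer loop
   vertex 3.3 3.2 2.0
   vertex 3.4 0.5 2.8
   vertex 3.6 1.7 0.2
  endloop
 endfacet
 facet normal -0.951 -0.291 0.100
  outer loop
   vertex 1.4 1.0 2.0
   vertex 1.2 2.2 3.6
   vertex 0.5 3.7 1.3
  endloop
 endfacet
 facet normal -0.397 -0.757 0.518
  outer loop
   vertex 1.4 1.0 2.0
   vertex 3.4 0.5 2.8
   vertex 1.2 2.2 3.6
  endloop
 endfacet
 facet normal -0.659 0.523 0.541
  outer loop
   vertex 1.9 3.6 3.1
   vertex 0.5 3.7 1.3
   vertex 1.2 2.2 3.6
  endloop
 endfacet
 facet normal 0.199 0.975 -0.101
  outer loop
   vertex 1.9 3.6 3.1
   vertex 3.3 3.2 2.0
   vertex 0.5 3.7 1.3
  endloop
 endfacet
 facet normal 0.237 -0.889 -0.392
  outer loop
   vertex 2.3 1.0 1.0
   vertex 3.6 1.7 0.2
   vertex 3.4 0.5 2.8
  endloop
 endfacet
 facet normal -0.178 -0.971 -0.161
  outer loop
   vertex 2.3 1.0 1.0
   vertex 3.4 0.5 2.8
   vertex 1.4 1.0 2.0
  endloop
 endfacet
 facet normal -0.437 -0.193 -0.879
  outer loop
   vertex 2.3 1.0 1.0
   vertex 0.5 3.7 1.3
   vertex 3.6 1.7 0.2
  endloop
 endfacet
 facet normal -0.685 -0.388 -0.617
  outer loop
   vertex 2.3 1.0 1.0
   vertex 1.4 1.0 2.0
   vertex 0.5 3.7 1.3
  endloop
 endfacet
 facet normal 0.822 0.190 0.537
  outer loop
   vertex 2.7 2.4 3.2
   vertex 3.4 0.5 2.8
   vertex 3.3 3.2 2.0
  endloop
 endfacet
 facet normal 0.625 0.469 0.625
  outer loop
   vertex 2.7 2.4 3.2
   vertex 3.3 3.2 2.0
   vertex 1.9 3.6 3.1
  endloop
 endfacet
 facet normal 0.269 -0.102 0.958
  outer loop
   vertex 2.7 2.4 3.2
   vertex 1.2 2.2 3.6
   vertex 3.4 0.5 2.8
  endloop
 endfacet
 facet normal 0.223 0.227 0.948
  outer loop
   vertex 2.7 2.4 3.2
   vertex 1.9 3.6 3.1
   vertex 1.2 2.2 3.6
  endloop
 endfacet
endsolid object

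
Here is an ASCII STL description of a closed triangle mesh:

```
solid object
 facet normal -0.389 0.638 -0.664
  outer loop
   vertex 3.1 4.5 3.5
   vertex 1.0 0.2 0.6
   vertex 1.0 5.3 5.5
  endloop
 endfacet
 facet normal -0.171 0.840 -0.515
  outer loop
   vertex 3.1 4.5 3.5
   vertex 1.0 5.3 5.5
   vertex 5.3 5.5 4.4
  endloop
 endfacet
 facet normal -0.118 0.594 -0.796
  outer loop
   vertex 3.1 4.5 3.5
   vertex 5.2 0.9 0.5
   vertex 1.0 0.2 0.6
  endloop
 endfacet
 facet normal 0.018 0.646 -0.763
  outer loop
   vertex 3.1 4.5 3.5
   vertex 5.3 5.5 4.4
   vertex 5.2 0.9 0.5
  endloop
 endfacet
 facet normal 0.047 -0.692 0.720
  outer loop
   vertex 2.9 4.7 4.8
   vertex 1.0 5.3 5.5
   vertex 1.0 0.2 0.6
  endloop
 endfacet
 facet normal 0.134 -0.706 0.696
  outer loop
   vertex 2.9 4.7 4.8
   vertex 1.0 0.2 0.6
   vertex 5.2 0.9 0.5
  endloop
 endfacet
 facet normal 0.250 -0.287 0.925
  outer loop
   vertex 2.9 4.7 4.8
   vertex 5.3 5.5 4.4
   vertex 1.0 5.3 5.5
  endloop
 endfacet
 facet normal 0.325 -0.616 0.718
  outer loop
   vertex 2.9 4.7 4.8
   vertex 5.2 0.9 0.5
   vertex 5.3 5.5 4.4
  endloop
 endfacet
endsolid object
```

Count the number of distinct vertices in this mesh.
6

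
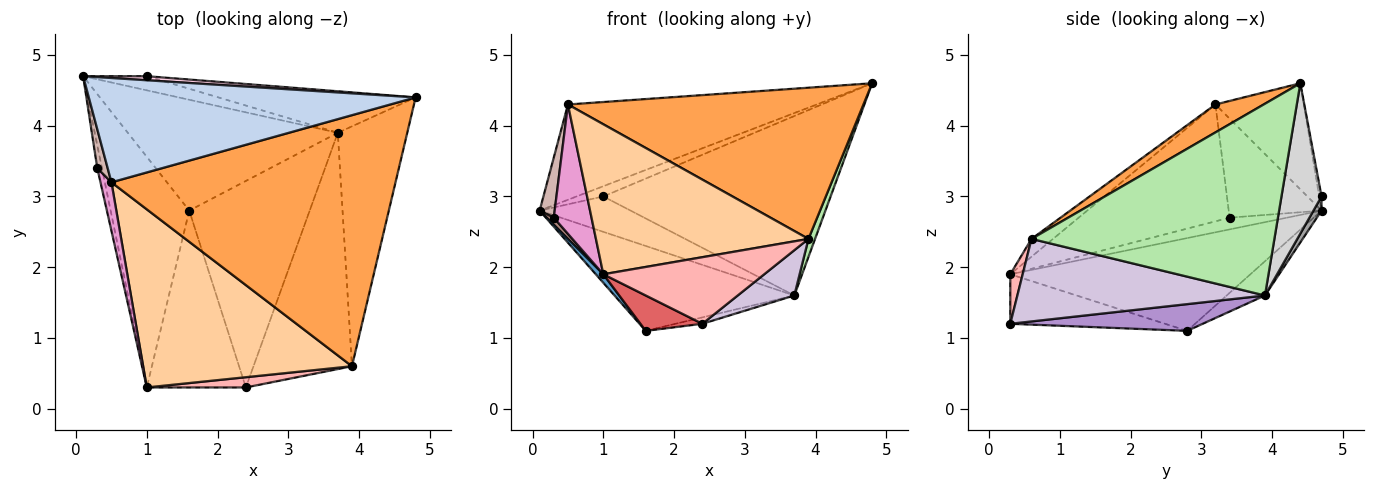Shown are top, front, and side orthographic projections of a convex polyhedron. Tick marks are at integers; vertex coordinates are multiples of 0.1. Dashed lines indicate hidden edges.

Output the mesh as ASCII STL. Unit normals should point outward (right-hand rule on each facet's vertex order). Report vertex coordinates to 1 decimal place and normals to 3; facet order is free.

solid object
 facet normal -0.763 -0.024 -0.646
  outer loop
   vertex 1.6 2.8 1.1
   vertex 1.0 0.3 1.9
   vertex 0.1 4.7 2.8
  endloop
 endfacet
 facet normal -0.233 0.656 0.718
  outer loop
   vertex 0.5 3.2 4.3
   vertex 4.8 4.4 4.6
   vertex 0.1 4.7 2.8
  endloop
 endfacet
 facet normal 0.084 -0.514 0.854
  outer loop
   vertex 0.5 3.2 4.3
   vertex 3.9 0.6 2.4
   vertex 4.8 4.4 4.6
  endloop
 endfacet
 facet normal -0.065 -0.643 0.763
  outer loop
   vertex 0.5 3.2 4.3
   vertex 1.0 0.3 1.9
   vertex 3.9 0.6 2.4
  endloop
 endfacet
 facet normal -0.128 0.603 -0.787
  outer loop
   vertex 3.7 3.9 1.6
   vertex 1.6 2.8 1.1
   vertex 0.1 4.7 2.8
  endloop
 endfacet
 facet normal 0.940 -0.026 -0.340
  outer loop
   vertex 3.7 3.9 1.6
   vertex 4.8 4.4 4.6
   vertex 3.9 0.6 2.4
  endloop
 endfacet
 facet normal -0.440 -0.176 -0.880
  outer loop
   vertex 2.4 0.3 1.2
   vertex 1.0 0.3 1.9
   vertex 1.6 2.8 1.1
  endloop
 endfacet
 facet normal 0.076 -0.986 0.152
  outer loop
   vertex 2.4 0.3 1.2
   vertex 3.9 0.6 2.4
   vertex 1.0 0.3 1.9
  endloop
 endfacet
 facet normal 0.216 0.030 -0.976
  outer loop
   vertex 2.4 0.3 1.2
   vertex 1.6 2.8 1.1
   vertex 3.7 3.9 1.6
  endloop
 endfacet
 facet normal 0.636 -0.145 -0.758
  outer loop
   vertex 2.4 0.3 1.2
   vertex 3.7 3.9 1.6
   vertex 3.9 0.6 2.4
  endloop
 endfacet
 facet normal -0.923 -0.114 -0.367
  outer loop
   vertex 0.3 3.4 2.7
   vertex 0.1 4.7 2.8
   vertex 1.0 0.3 1.9
  endloop
 endfacet
 facet normal -0.982 -0.159 0.103
  outer loop
   vertex 0.3 3.4 2.7
   vertex 0.5 3.2 4.3
   vertex 0.1 4.7 2.8
  endloop
 endfacet
 facet normal -0.966 -0.242 0.091
  outer loop
   vertex 0.3 3.4 2.7
   vertex 1.0 0.3 1.9
   vertex 0.5 3.2 4.3
  endloop
 endfacet
 facet normal -0.082 0.926 0.368
  outer loop
   vertex 1.0 4.7 3.0
   vertex 0.1 4.7 2.8
   vertex 4.8 4.4 4.6
  endloop
 endfacet
 facet normal 0.082 0.925 -0.370
  outer loop
   vertex 1.0 4.7 3.0
   vertex 3.7 3.9 1.6
   vertex 0.1 4.7 2.8
  endloop
 endfacet
 facet normal 0.169 0.960 -0.222
  outer loop
   vertex 1.0 4.7 3.0
   vertex 4.8 4.4 4.6
   vertex 3.7 3.9 1.6
  endloop
 endfacet
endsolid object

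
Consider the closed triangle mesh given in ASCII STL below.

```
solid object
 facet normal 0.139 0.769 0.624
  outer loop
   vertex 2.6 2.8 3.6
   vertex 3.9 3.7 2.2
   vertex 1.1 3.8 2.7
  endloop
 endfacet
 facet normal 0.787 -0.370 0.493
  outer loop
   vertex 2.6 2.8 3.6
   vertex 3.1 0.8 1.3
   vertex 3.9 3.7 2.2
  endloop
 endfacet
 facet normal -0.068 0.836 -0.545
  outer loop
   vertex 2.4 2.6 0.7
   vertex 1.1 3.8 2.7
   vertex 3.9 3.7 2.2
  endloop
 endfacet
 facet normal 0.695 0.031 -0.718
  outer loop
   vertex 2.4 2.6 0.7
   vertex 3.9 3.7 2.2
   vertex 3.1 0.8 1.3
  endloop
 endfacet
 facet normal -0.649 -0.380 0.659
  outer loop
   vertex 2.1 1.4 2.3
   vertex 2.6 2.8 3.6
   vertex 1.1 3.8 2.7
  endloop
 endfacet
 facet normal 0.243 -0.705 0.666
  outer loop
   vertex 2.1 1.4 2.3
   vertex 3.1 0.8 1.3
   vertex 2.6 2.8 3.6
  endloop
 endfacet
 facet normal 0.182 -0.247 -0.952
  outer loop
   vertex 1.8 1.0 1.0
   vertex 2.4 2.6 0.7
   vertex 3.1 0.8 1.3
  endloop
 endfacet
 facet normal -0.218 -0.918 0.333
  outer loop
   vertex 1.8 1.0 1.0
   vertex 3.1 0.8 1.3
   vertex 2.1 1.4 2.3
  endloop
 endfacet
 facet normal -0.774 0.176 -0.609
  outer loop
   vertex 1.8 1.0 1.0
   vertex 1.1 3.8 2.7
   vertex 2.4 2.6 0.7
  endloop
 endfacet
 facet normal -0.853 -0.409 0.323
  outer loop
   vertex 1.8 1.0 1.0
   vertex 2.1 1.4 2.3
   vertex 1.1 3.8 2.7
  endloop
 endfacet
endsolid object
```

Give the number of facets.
10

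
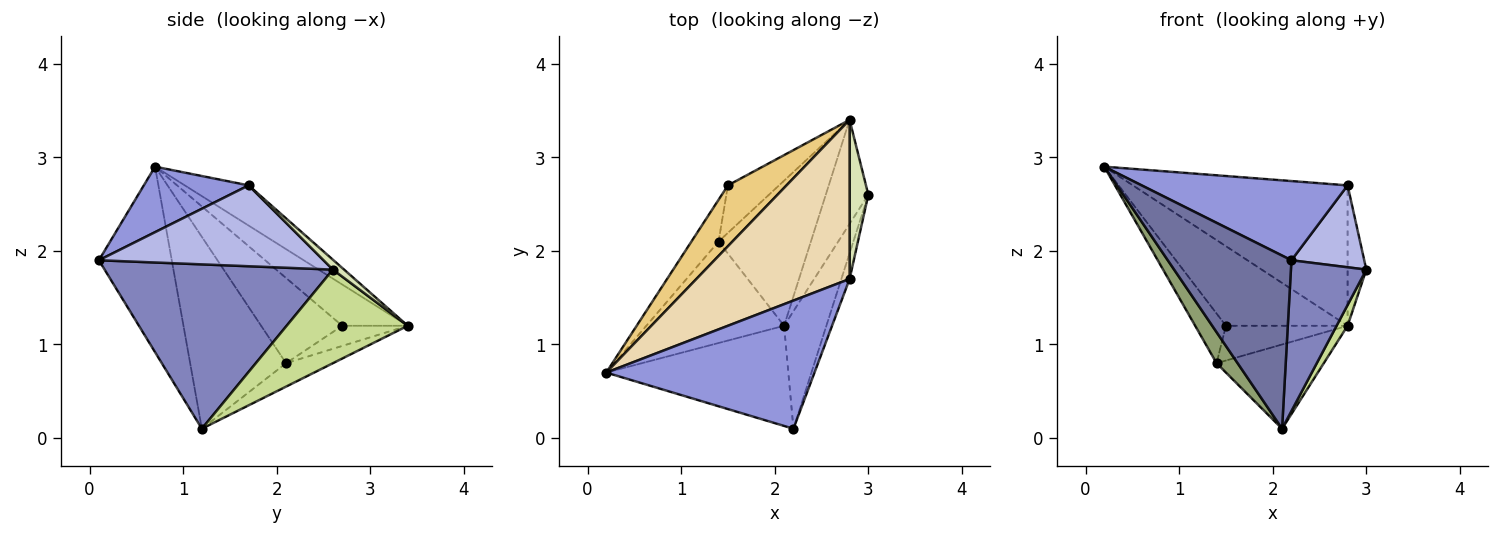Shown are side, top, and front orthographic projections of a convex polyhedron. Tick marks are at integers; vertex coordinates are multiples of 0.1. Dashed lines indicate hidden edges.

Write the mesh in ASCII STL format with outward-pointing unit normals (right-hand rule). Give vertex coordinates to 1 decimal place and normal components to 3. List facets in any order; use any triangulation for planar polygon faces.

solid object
 facet normal -0.454 -0.771 -0.446
  outer loop
   vertex 2.1 1.2 0.1
   vertex 2.2 0.1 1.9
   vertex 0.2 0.7 2.9
  endloop
 endfacet
 facet normal 0.922 -0.305 -0.237
  outer loop
   vertex 2.1 1.2 0.1
   vertex 3.0 2.6 1.8
   vertex 2.2 0.1 1.9
  endloop
 endfacet
 facet normal 0.259 -0.508 0.822
  outer loop
   vertex 2.8 1.7 2.7
   vertex 0.2 0.7 2.9
   vertex 2.2 0.1 1.9
  endloop
 endfacet
 facet normal 0.947 -0.307 -0.096
  outer loop
   vertex 2.8 1.7 2.7
   vertex 2.2 0.1 1.9
   vertex 3.0 2.6 1.8
  endloop
 endfacet
 facet normal -0.800 -0.176 -0.574
  outer loop
   vertex 1.4 2.1 0.8
   vertex 2.1 1.2 0.1
   vertex 0.2 0.7 2.9
  endloop
 endfacet
 facet normal -0.896 0.340 -0.286
  outer loop
   vertex 1.4 2.1 0.8
   vertex 0.2 0.7 2.9
   vertex 1.5 2.7 1.2
  endloop
 endfacet
 facet normal 0.907 -0.082 -0.412
  outer loop
   vertex 2.8 3.4 1.2
   vertex 3.0 2.6 1.8
   vertex 2.1 1.2 0.1
  endloop
 endfacet
 facet normal 0.369 0.615 0.697
  outer loop
   vertex 2.8 3.4 1.2
   vertex 2.8 1.7 2.7
   vertex 3.0 2.6 1.8
  endloop
 endfacet
 facet normal -0.214 0.490 -0.845
  outer loop
   vertex 2.8 3.4 1.2
   vertex 2.1 1.2 0.1
   vertex 1.4 2.1 0.8
  endloop
 endfacet
 facet normal -0.303 0.563 -0.769
  outer loop
   vertex 2.8 3.4 1.2
   vertex 1.4 2.1 0.8
   vertex 1.5 2.7 1.2
  endloop
 endfacet
 facet normal -0.393 0.730 0.559
  outer loop
   vertex 2.8 3.4 1.2
   vertex 1.5 2.7 1.2
   vertex 0.2 0.7 2.9
  endloop
 endfacet
 facet normal -0.193 0.649 0.736
  outer loop
   vertex 2.8 3.4 1.2
   vertex 0.2 0.7 2.9
   vertex 2.8 1.7 2.7
  endloop
 endfacet
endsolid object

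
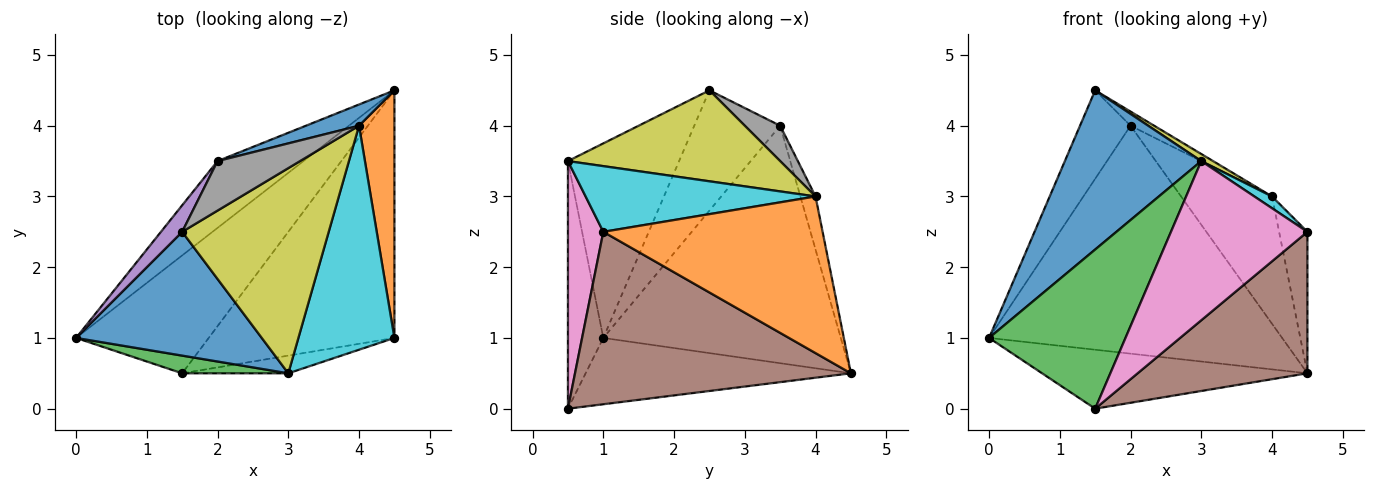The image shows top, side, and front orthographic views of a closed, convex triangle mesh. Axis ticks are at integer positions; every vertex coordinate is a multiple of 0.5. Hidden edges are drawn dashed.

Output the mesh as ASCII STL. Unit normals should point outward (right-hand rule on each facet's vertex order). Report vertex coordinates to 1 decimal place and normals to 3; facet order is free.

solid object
 facet normal -0.541 -0.664 0.516
  outer loop
   vertex 1.5 2.5 4.5
   vertex 0.0 1.0 1.0
   vertex 3.0 0.5 3.5
  endloop
 endfacet
 facet normal -0.408 0.408 -0.816
  outer loop
   vertex 1.5 0.5 0.0
   vertex 0.0 1.0 1.0
   vertex 4.5 4.5 0.5
  endloop
 endfacet
 facet normal -0.250 -0.962 0.107
  outer loop
   vertex 1.5 0.5 0.0
   vertex 3.0 0.5 3.5
   vertex 0.0 1.0 1.0
  endloop
 endfacet
 facet normal -0.614 0.758 -0.222
  outer loop
   vertex 2.0 3.5 4.0
   vertex 4.5 4.5 0.5
   vertex 0.0 1.0 1.0
  endloop
 endfacet
 facet normal -0.852 0.501 0.150
  outer loop
   vertex 2.0 3.5 4.0
   vertex 0.0 1.0 1.0
   vertex 1.5 2.5 4.5
  endloop
 endfacet
 facet normal 0.628 -0.386 -0.676
  outer loop
   vertex 4.5 1.0 2.5
   vertex 1.5 0.5 0.0
   vertex 4.5 4.5 0.5
  endloop
 endfacet
 facet normal 0.250 -0.962 -0.107
  outer loop
   vertex 4.5 1.0 2.5
   vertex 3.0 0.5 3.5
   vertex 1.5 0.5 0.0
  endloop
 endfacet
 facet normal 0.381 0.254 0.889
  outer loop
   vertex 4.0 4.0 3.0
   vertex 2.0 3.5 4.0
   vertex 1.5 2.5 4.5
  endloop
 endfacet
 facet normal 0.527 -0.029 0.849
  outer loop
   vertex 4.0 4.0 3.0
   vertex 1.5 2.5 4.5
   vertex 3.0 0.5 3.5
  endloop
 endfacet
 facet normal 0.564 -0.043 0.825
  outer loop
   vertex 4.0 4.0 3.0
   vertex 3.0 0.5 3.5
   vertex 4.5 1.0 2.5
  endloop
 endfacet
 facet normal -0.162 0.973 0.162
  outer loop
   vertex 4.0 4.0 3.0
   vertex 4.5 4.5 0.5
   vertex 2.0 3.5 4.0
  endloop
 endfacet
 facet normal 0.968 0.125 0.219
  outer loop
   vertex 4.0 4.0 3.0
   vertex 4.5 1.0 2.5
   vertex 4.5 4.5 0.5
  endloop
 endfacet
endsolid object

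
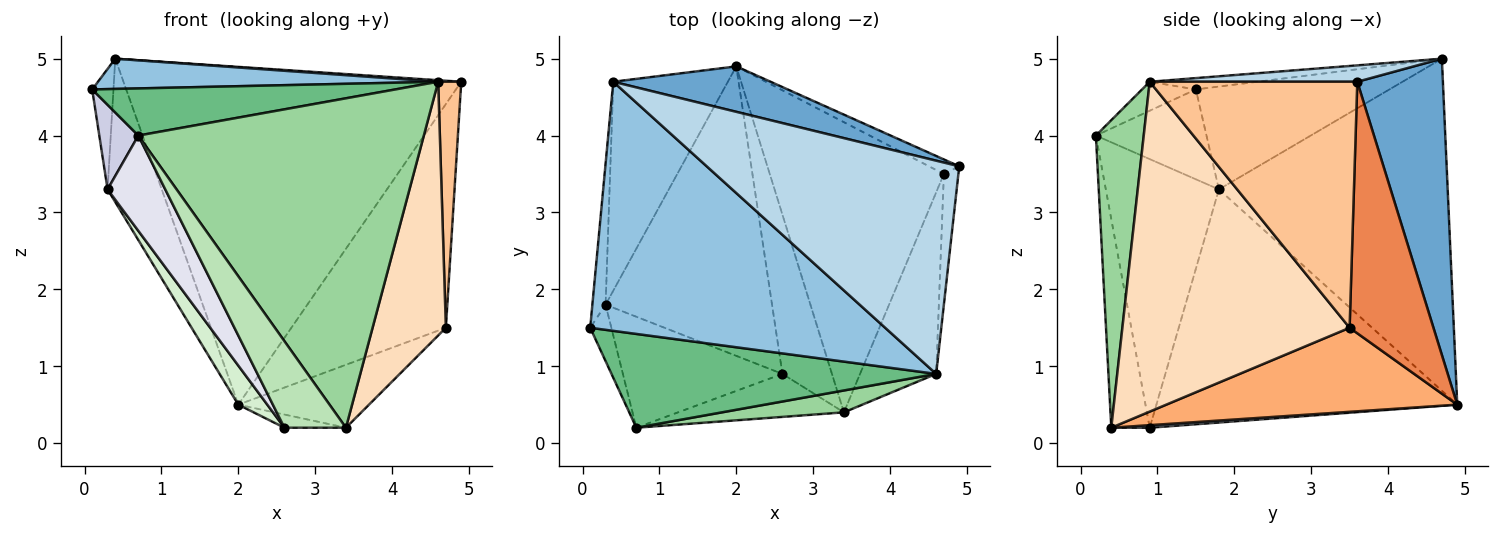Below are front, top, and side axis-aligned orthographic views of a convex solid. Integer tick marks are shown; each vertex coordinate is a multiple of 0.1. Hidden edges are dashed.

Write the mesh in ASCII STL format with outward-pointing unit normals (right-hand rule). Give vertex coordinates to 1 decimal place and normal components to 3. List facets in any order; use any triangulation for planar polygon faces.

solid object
 facet normal 0.244 0.961 0.129
  outer loop
   vertex 2.0 4.9 0.5
   vertex 0.4 4.7 5.0
   vertex 4.9 3.6 4.7
  endloop
 endfacet
 facet normal -0.038 -0.120 0.992
  outer loop
   vertex 4.6 0.9 4.7
   vertex 0.4 4.7 5.0
   vertex 0.1 1.5 4.6
  endloop
 endfacet
 facet normal 0.065 -0.007 0.998
  outer loop
   vertex 4.6 0.9 4.7
   vertex 4.9 3.6 4.7
   vertex 0.4 4.7 5.0
  endloop
 endfacet
 facet normal 0.051 0.082 -0.995
  outer loop
   vertex 2.6 0.9 0.2
   vertex 2.0 4.9 0.5
   vertex 3.4 0.4 0.2
  endloop
 endfacet
 facet normal 0.476 0.877 -0.057
  outer loop
   vertex 4.7 3.5 1.5
   vertex 2.0 4.9 0.5
   vertex 4.9 3.6 4.7
  endloop
 endfacet
 facet normal 0.427 0.192 -0.884
  outer loop
   vertex 4.7 3.5 1.5
   vertex 3.4 0.4 0.2
   vertex 2.0 4.9 0.5
  endloop
 endfacet
 facet normal 0.992 -0.110 -0.059
  outer loop
   vertex 4.7 3.5 1.5
   vertex 4.9 3.6 4.7
   vertex 4.6 0.9 4.7
  endloop
 endfacet
 facet normal 0.930 -0.300 -0.215
  outer loop
   vertex 4.7 3.5 1.5
   vertex 4.6 0.9 4.7
   vertex 3.4 0.4 0.2
  endloop
 endfacet
 facet normal -0.079 -0.448 0.891
  outer loop
   vertex 0.7 0.2 4.0
   vertex 4.6 0.9 4.7
   vertex 0.1 1.5 4.6
  endloop
 endfacet
 facet normal 0.165 -0.984 0.065
  outer loop
   vertex 0.7 0.2 4.0
   vertex 3.4 0.4 0.2
   vertex 4.6 0.9 4.7
  endloop
 endfacet
 facet normal -0.488 -0.782 -0.388
  outer loop
   vertex 0.7 0.2 4.0
   vertex 2.6 0.9 0.2
   vertex 3.4 0.4 0.2
  endloop
 endfacet
 facet normal -0.811 -0.078 -0.579
  outer loop
   vertex 0.3 1.8 3.3
   vertex 2.0 4.9 0.5
   vertex 2.6 0.9 0.2
  endloop
 endfacet
 facet normal -0.986 0.108 -0.127
  outer loop
   vertex 0.3 1.8 3.3
   vertex 0.1 1.5 4.6
   vertex 0.4 4.7 5.0
  endloop
 endfacet
 facet normal -0.922 0.218 -0.318
  outer loop
   vertex 0.3 1.8 3.3
   vertex 0.4 4.7 5.0
   vertex 2.0 4.9 0.5
  endloop
 endfacet
 facet normal -0.921 -0.325 -0.217
  outer loop
   vertex 0.3 1.8 3.3
   vertex 0.7 0.2 4.0
   vertex 0.1 1.5 4.6
  endloop
 endfacet
 facet normal -0.787 -0.401 -0.468
  outer loop
   vertex 0.3 1.8 3.3
   vertex 2.6 0.9 0.2
   vertex 0.7 0.2 4.0
  endloop
 endfacet
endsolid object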